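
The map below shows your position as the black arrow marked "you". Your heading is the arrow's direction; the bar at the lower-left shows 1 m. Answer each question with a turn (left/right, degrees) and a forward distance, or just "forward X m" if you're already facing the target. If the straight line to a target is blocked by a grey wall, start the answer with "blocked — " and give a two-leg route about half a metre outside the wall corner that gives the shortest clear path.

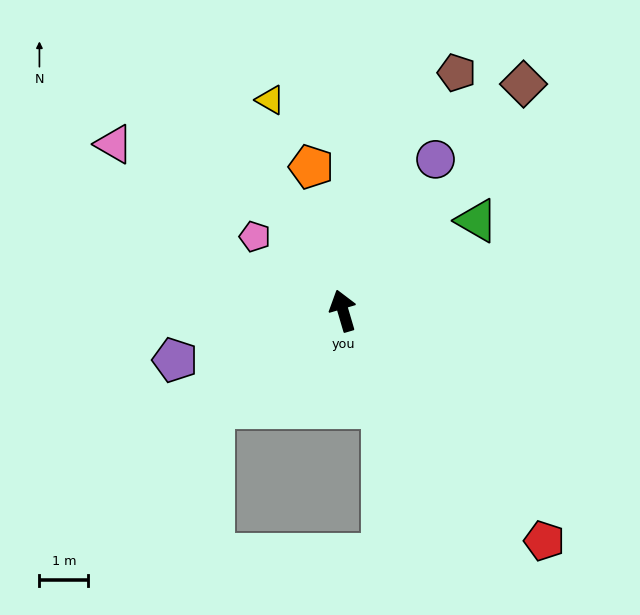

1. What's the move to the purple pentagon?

turn left 90°, forward 3.6 m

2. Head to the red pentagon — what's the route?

turn right 155°, forward 6.3 m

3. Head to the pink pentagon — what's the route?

turn left 34°, forward 2.4 m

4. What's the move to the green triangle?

turn right 72°, forward 3.3 m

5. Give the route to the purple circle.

turn right 48°, forward 3.6 m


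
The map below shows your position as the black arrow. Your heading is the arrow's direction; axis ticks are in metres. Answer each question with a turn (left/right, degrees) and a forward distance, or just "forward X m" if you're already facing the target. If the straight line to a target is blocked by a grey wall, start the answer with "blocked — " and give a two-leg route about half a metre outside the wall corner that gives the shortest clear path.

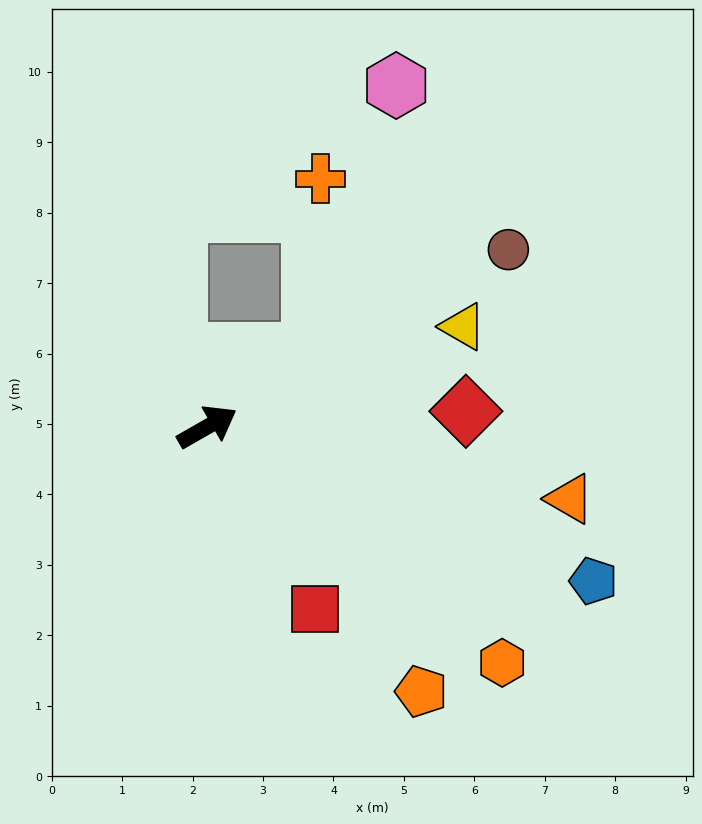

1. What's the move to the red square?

turn right 89°, forward 3.0 m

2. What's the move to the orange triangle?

turn right 41°, forward 5.2 m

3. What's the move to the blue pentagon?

turn right 52°, forward 5.9 m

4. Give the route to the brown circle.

forward 5.0 m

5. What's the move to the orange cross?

blocked — turn left 5°, forward 1.8 m, then turn left 52°, forward 2.5 m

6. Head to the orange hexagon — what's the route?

turn right 68°, forward 5.4 m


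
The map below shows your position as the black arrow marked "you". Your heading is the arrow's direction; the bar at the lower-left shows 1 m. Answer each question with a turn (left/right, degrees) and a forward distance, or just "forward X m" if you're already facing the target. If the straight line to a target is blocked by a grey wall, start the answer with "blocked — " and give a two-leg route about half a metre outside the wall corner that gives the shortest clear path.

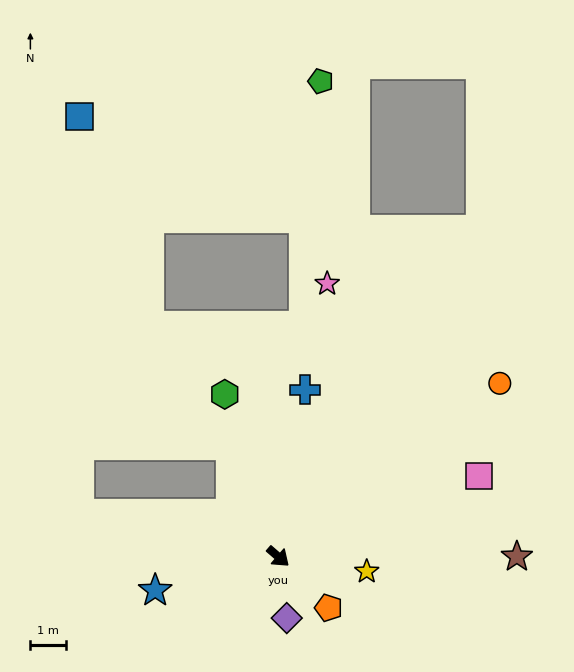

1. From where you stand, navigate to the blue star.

turn right 124°, forward 3.6 m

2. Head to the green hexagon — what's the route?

turn left 149°, forward 4.8 m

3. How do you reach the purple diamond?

turn right 41°, forward 1.7 m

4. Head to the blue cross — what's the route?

turn left 122°, forward 4.8 m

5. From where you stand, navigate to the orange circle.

turn left 79°, forward 7.9 m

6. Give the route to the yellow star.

turn left 31°, forward 2.5 m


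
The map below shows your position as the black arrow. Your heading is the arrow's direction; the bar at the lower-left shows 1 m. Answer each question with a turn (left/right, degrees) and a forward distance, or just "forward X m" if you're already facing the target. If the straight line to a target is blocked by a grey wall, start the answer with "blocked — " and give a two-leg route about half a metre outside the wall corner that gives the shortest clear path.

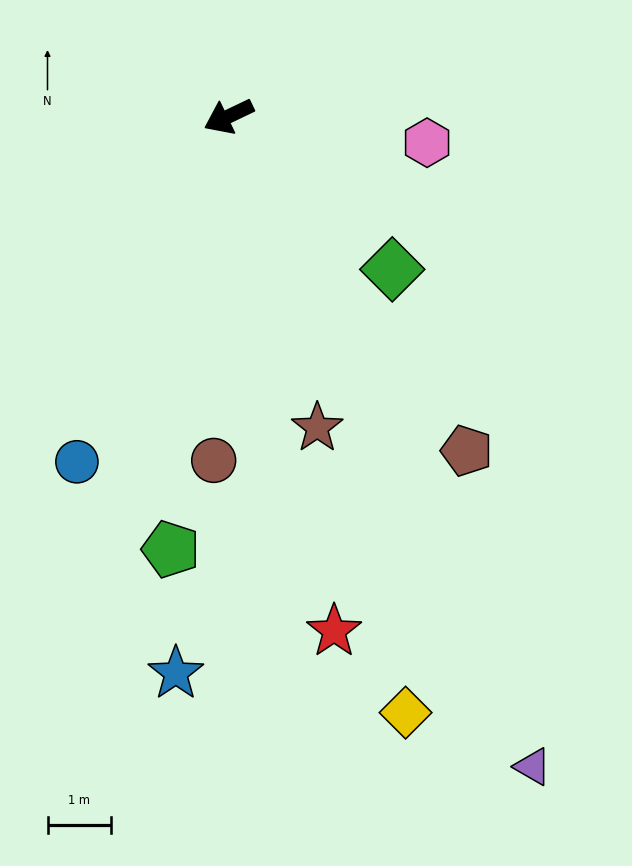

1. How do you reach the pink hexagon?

turn left 147°, forward 3.1 m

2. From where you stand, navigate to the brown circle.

turn left 62°, forward 5.4 m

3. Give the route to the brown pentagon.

turn left 100°, forward 6.4 m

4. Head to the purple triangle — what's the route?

turn left 89°, forward 11.2 m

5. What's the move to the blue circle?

turn left 41°, forward 5.9 m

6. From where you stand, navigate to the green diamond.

turn left 111°, forward 3.5 m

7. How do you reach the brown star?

turn left 80°, forward 5.1 m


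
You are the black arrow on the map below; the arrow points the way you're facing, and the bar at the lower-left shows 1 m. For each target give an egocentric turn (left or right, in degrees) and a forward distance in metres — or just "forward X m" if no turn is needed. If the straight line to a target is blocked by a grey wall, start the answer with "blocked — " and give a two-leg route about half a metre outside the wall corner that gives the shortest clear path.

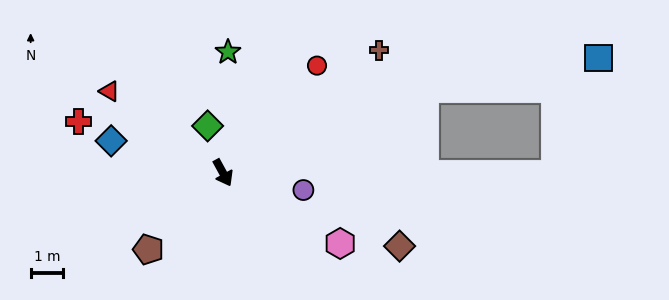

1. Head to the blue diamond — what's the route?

turn right 135°, forward 3.6 m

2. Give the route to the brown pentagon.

turn right 73°, forward 3.3 m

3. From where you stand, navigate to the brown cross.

turn left 99°, forward 6.1 m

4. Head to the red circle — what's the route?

turn left 110°, forward 4.4 m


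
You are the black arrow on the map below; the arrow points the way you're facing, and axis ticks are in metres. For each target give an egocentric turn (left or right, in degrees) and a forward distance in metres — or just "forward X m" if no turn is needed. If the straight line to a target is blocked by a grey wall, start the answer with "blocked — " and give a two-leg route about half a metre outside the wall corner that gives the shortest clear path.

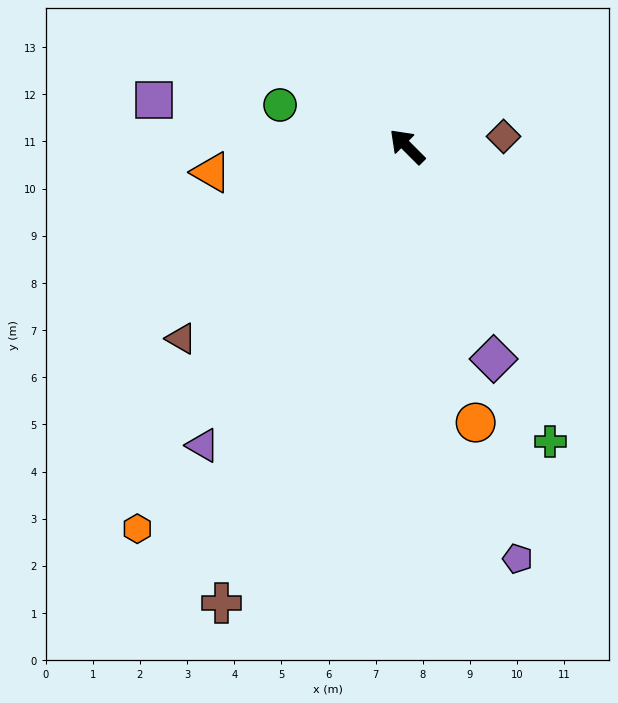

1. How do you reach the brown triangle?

turn left 85°, forward 6.3 m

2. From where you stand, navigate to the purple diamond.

turn left 157°, forward 4.9 m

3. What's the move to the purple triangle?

turn left 101°, forward 7.7 m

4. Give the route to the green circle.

turn left 27°, forward 2.8 m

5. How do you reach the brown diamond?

turn right 129°, forward 2.1 m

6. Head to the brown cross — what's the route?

turn left 113°, forward 10.5 m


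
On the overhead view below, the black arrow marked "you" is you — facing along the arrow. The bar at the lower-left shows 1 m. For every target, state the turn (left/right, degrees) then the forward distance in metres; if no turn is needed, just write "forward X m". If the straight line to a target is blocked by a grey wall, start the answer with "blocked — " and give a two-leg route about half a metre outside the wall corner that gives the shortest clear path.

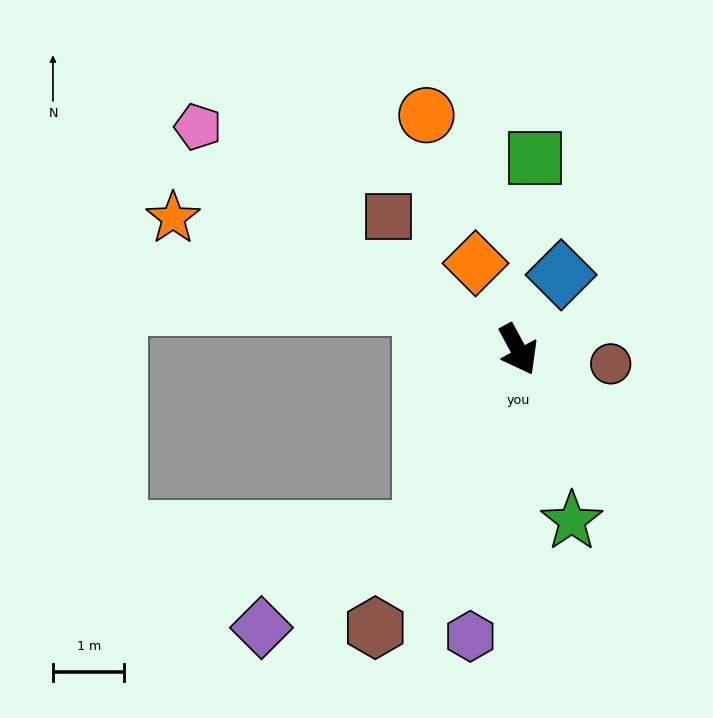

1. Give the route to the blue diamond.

turn left 122°, forward 1.2 m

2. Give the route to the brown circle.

turn left 53°, forward 1.3 m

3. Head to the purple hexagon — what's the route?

turn right 38°, forward 4.1 m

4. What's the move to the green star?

turn right 11°, forward 2.5 m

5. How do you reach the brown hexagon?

turn right 56°, forward 4.4 m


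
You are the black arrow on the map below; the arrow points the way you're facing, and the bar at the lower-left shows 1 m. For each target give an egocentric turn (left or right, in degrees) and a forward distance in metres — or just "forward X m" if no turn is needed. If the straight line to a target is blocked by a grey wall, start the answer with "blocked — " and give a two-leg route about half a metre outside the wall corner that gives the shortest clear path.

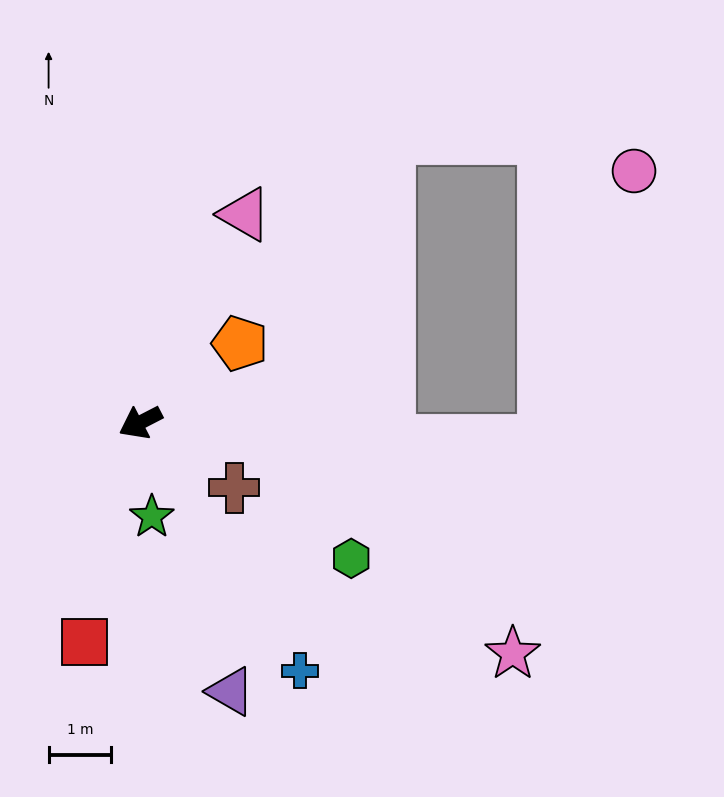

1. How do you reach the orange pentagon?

turn right 169°, forward 2.0 m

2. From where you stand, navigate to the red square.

turn left 48°, forward 3.6 m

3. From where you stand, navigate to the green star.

turn left 70°, forward 1.5 m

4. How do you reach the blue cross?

turn left 95°, forward 4.7 m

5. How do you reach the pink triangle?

turn right 144°, forward 3.7 m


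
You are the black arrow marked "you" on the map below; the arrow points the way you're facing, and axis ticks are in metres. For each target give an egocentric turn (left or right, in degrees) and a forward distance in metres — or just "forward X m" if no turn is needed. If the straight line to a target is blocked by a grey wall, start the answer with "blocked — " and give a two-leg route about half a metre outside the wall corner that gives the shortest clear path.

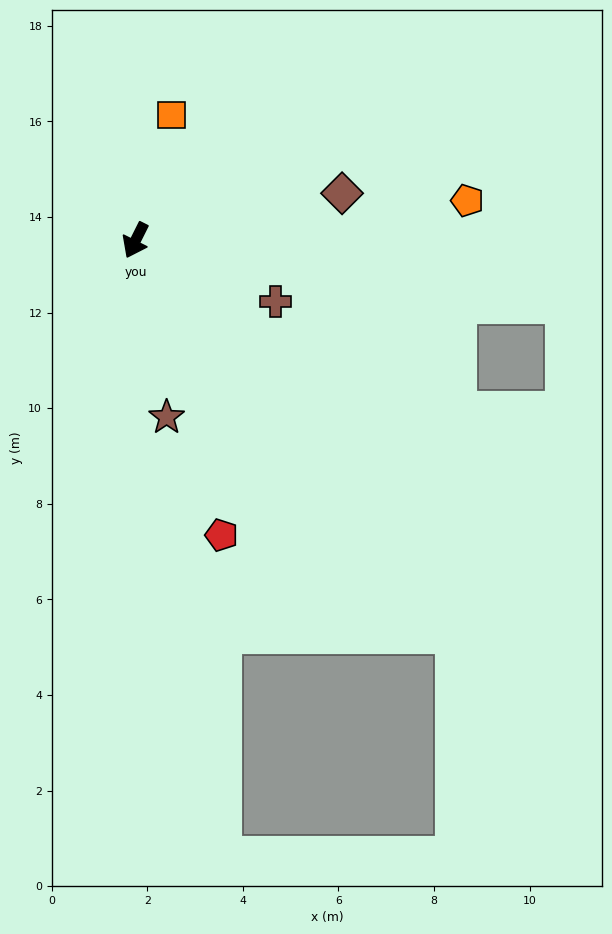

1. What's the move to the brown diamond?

turn left 129°, forward 4.4 m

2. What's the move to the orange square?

turn right 169°, forward 2.7 m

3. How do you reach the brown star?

turn left 37°, forward 3.8 m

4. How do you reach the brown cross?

turn left 93°, forward 3.2 m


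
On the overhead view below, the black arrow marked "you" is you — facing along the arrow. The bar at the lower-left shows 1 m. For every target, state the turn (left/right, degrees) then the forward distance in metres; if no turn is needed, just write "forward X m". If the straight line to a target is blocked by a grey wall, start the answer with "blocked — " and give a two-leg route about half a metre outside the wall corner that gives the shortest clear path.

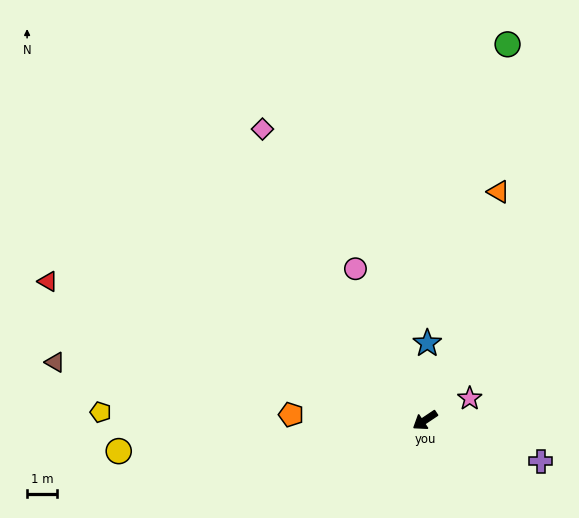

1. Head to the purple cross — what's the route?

turn left 127°, forward 4.1 m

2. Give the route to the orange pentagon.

turn right 36°, forward 4.5 m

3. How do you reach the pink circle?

turn right 99°, forward 5.6 m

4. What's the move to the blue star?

turn right 125°, forward 2.6 m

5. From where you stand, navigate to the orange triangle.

turn right 142°, forward 8.1 m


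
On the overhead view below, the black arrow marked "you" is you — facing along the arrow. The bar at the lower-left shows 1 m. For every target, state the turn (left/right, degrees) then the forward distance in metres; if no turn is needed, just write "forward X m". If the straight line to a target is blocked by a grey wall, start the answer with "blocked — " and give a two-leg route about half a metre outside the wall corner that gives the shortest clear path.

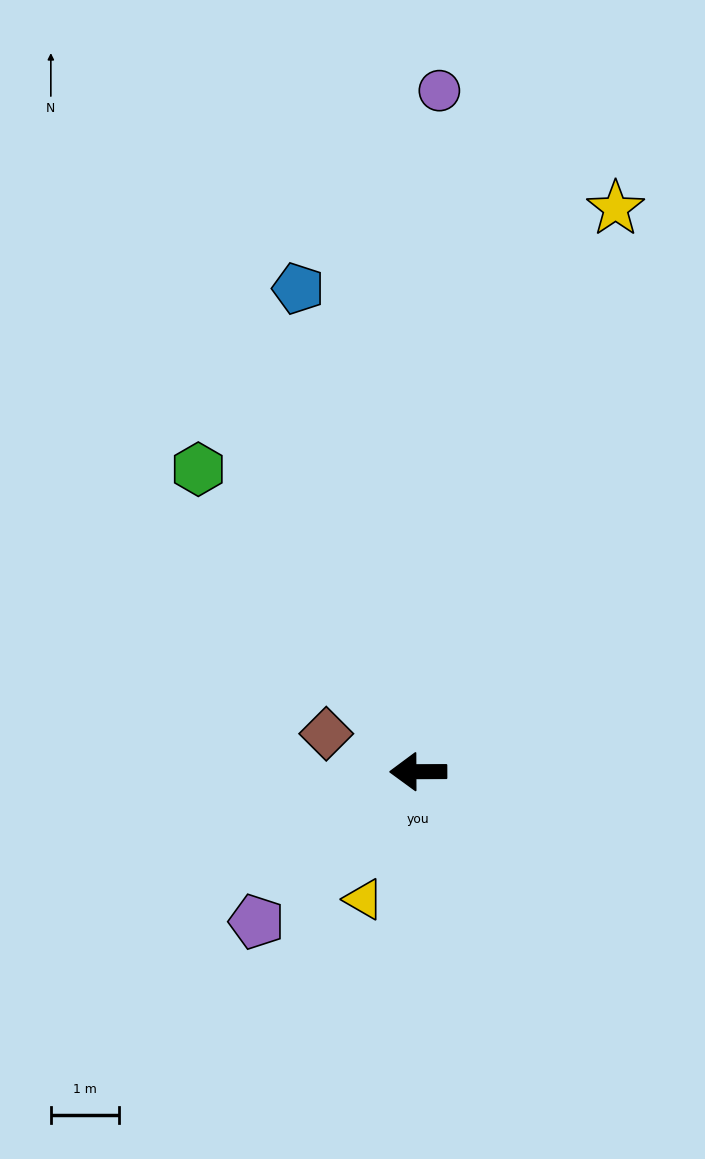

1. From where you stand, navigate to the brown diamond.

turn right 23°, forward 1.5 m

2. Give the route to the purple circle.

turn right 92°, forward 10.0 m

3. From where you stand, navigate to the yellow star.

turn right 110°, forward 8.8 m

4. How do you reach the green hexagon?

turn right 54°, forward 5.5 m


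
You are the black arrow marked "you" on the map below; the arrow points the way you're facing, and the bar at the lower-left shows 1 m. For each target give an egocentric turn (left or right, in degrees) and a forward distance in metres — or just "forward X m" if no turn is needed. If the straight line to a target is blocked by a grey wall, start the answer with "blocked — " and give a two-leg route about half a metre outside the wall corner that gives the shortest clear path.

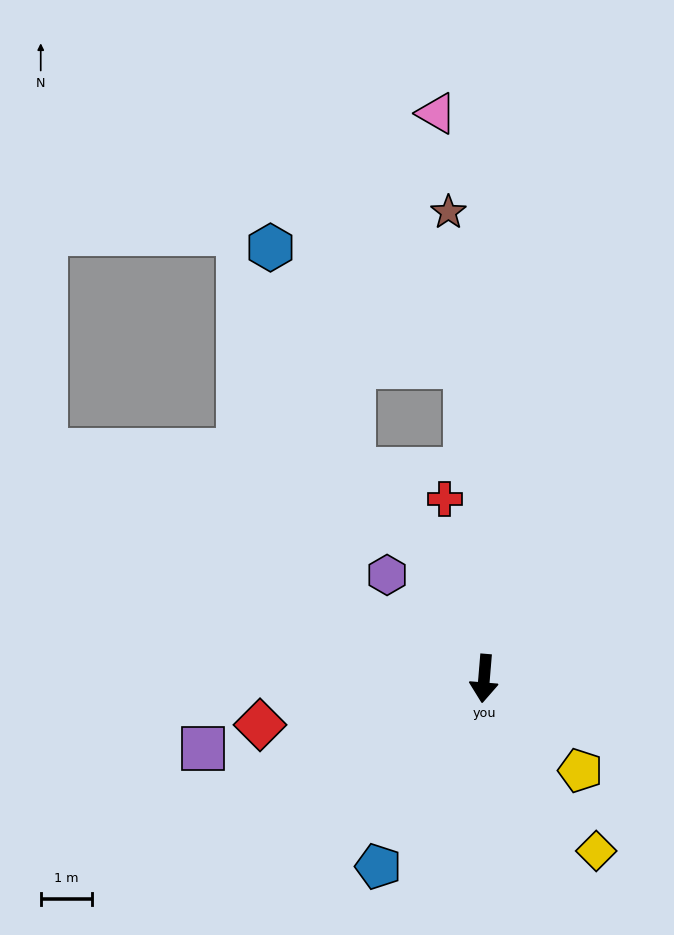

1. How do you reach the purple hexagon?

turn right 132°, forward 2.8 m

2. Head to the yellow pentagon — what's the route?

turn left 51°, forward 2.6 m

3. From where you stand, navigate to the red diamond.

turn right 74°, forward 4.5 m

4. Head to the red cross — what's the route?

turn right 163°, forward 3.6 m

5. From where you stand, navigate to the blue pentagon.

turn right 25°, forward 4.2 m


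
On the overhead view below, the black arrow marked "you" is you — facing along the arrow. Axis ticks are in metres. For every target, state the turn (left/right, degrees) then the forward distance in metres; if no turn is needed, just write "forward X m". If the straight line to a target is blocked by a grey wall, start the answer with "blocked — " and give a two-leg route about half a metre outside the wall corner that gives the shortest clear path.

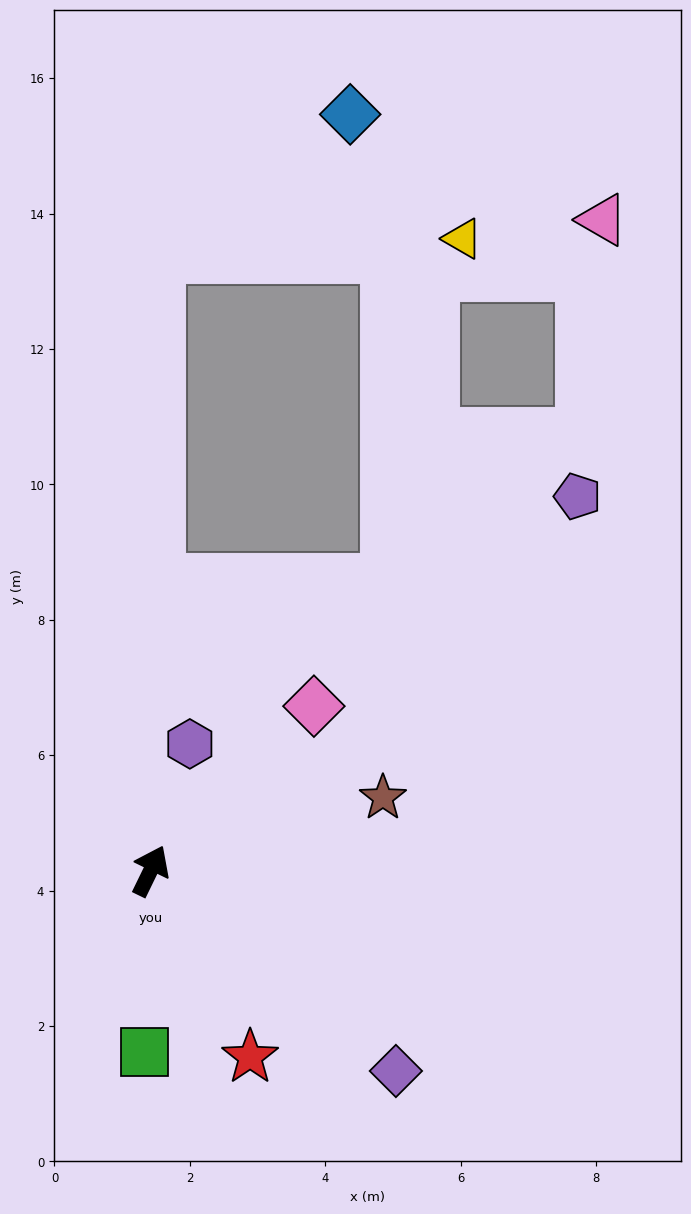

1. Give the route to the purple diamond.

turn right 103°, forward 4.7 m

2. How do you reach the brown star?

turn right 47°, forward 3.6 m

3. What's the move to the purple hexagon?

turn left 9°, forward 2.0 m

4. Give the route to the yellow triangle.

blocked — turn left 25°, forward 9.1 m, then turn right 86°, forward 4.5 m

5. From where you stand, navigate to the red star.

turn right 126°, forward 3.1 m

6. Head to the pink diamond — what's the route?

turn right 19°, forward 3.4 m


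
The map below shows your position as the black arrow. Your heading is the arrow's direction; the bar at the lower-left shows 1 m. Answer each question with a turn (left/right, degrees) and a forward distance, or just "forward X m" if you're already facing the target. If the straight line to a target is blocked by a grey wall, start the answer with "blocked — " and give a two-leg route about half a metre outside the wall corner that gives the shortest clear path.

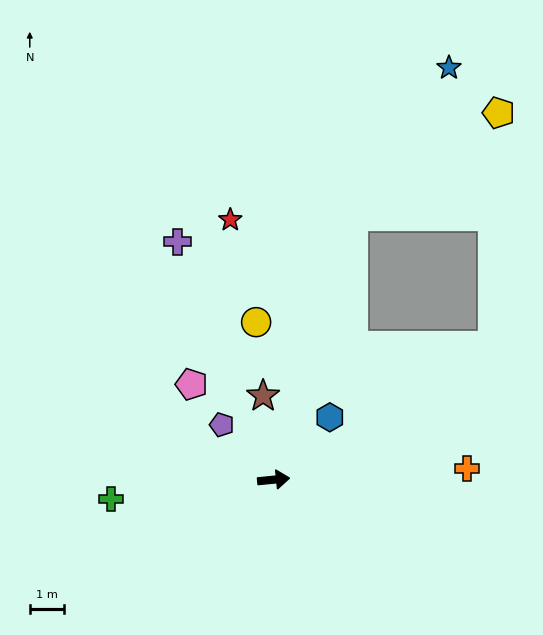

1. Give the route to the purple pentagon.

turn left 128°, forward 2.2 m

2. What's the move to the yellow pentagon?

blocked — turn left 68°, forward 8.0 m, then turn right 38°, forward 5.2 m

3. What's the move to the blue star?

blocked — turn left 68°, forward 8.0 m, then turn right 16°, forward 5.1 m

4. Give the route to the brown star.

turn left 92°, forward 2.5 m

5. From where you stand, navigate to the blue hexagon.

turn left 42°, forward 2.4 m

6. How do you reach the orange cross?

turn right 2°, forward 5.6 m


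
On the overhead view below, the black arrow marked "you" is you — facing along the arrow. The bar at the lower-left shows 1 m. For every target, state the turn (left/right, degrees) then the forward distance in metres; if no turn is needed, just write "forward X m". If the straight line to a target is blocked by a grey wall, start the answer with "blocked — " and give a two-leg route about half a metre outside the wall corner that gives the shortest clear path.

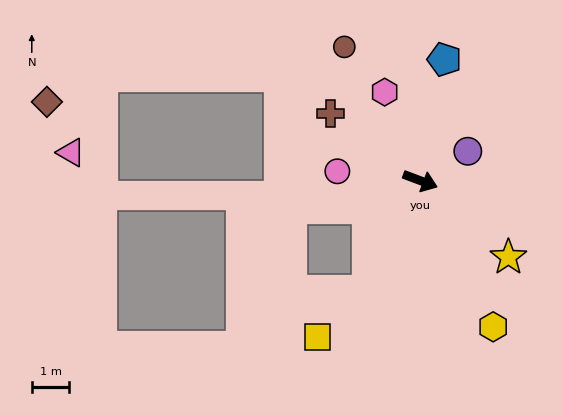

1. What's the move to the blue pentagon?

turn left 99°, forward 3.3 m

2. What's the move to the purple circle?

turn left 52°, forward 1.5 m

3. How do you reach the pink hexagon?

turn left 133°, forward 2.5 m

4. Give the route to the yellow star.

turn right 20°, forward 3.1 m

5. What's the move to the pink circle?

turn right 166°, forward 2.2 m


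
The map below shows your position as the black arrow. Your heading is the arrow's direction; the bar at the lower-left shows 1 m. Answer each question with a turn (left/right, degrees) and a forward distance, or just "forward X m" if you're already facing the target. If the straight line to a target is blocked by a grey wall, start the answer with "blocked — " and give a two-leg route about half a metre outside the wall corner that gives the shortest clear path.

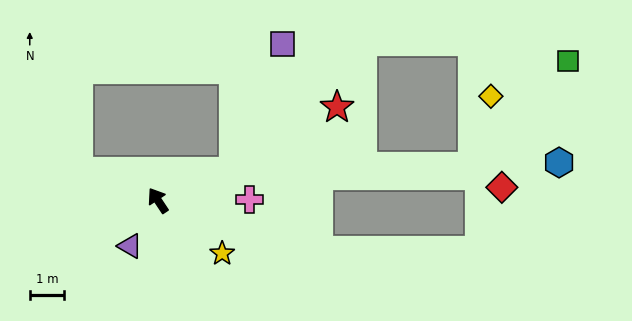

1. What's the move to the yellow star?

turn right 163°, forward 2.4 m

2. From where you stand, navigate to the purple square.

blocked — turn right 103°, forward 2.4 m, then turn left 49°, forward 4.0 m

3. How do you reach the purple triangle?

turn left 115°, forward 1.6 m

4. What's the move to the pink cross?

turn right 123°, forward 2.7 m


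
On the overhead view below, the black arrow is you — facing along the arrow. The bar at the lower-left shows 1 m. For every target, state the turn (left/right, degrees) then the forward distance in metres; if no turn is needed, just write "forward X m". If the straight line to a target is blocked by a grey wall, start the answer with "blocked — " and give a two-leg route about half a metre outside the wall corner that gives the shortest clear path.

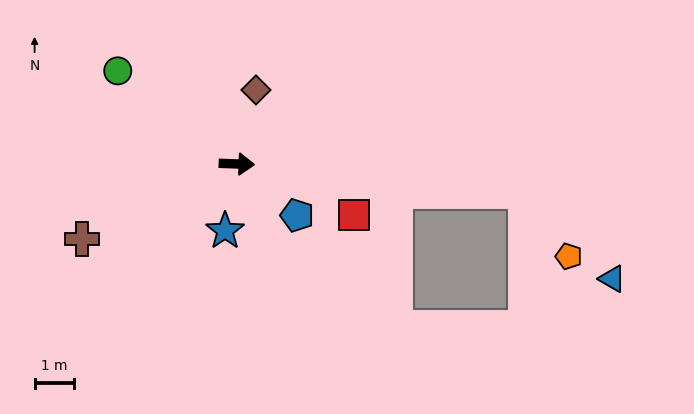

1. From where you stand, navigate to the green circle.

turn left 144°, forward 3.8 m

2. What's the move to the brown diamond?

turn left 78°, forward 1.9 m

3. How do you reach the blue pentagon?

turn right 38°, forward 2.0 m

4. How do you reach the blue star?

turn right 98°, forward 1.7 m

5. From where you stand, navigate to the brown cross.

turn right 152°, forward 4.3 m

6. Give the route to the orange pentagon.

blocked — turn right 3°, forward 7.3 m, then turn right 51°, forward 2.0 m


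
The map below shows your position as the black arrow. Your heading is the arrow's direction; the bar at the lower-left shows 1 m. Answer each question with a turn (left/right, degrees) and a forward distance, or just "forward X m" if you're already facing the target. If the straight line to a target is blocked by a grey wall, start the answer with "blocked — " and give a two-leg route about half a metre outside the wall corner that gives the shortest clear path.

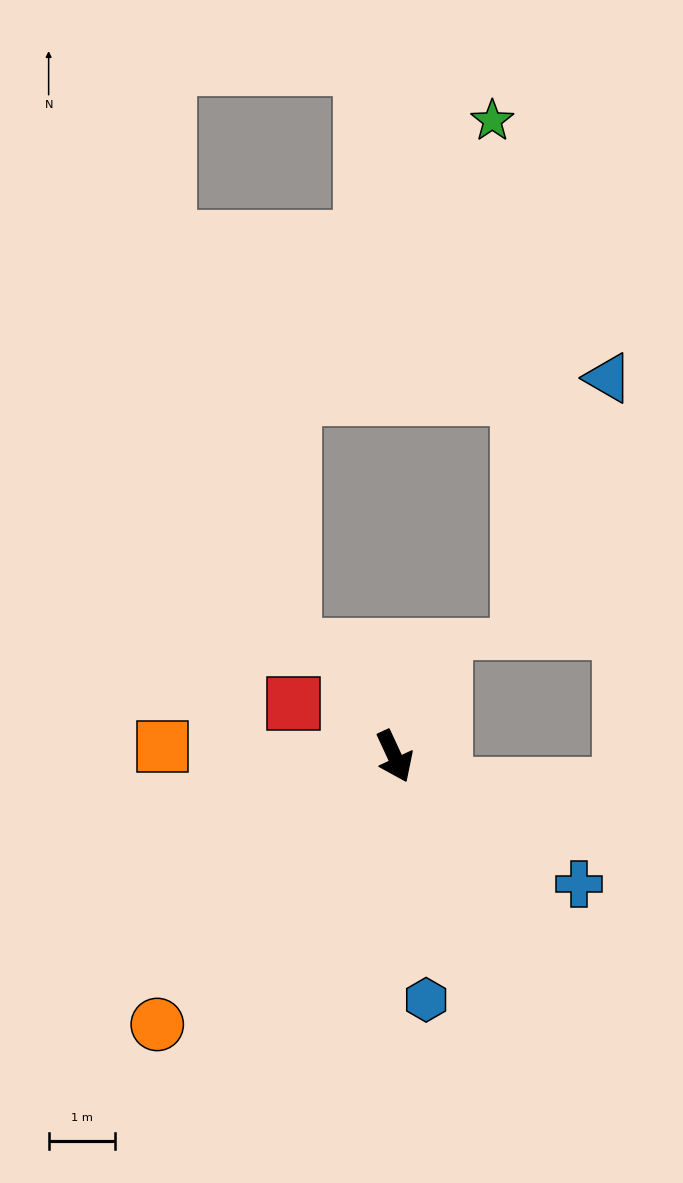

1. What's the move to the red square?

turn right 143°, forward 1.7 m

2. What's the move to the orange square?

turn right 117°, forward 3.5 m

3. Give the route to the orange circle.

turn right 66°, forward 5.4 m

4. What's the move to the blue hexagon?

turn right 17°, forward 3.7 m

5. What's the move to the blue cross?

turn left 31°, forward 3.4 m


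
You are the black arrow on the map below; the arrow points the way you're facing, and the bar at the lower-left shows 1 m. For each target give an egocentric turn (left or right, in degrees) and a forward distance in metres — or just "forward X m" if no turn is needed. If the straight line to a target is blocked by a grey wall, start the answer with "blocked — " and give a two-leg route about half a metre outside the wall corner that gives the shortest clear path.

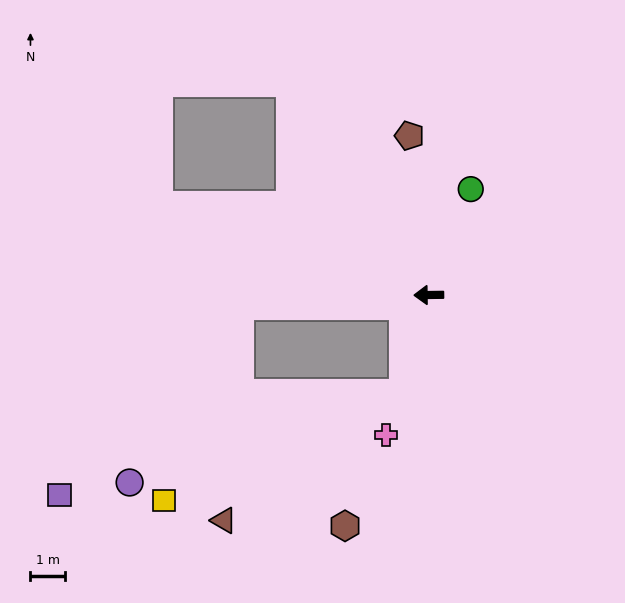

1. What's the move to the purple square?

blocked — turn left 3°, forward 5.5 m, then turn left 43°, forward 7.7 m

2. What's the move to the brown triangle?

blocked — turn left 75°, forward 3.0 m, then turn right 40°, forward 6.5 m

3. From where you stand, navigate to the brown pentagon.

turn right 84°, forward 4.7 m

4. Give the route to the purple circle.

blocked — turn left 75°, forward 3.0 m, then turn right 58°, forward 8.5 m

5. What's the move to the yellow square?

blocked — turn left 75°, forward 3.0 m, then turn right 52°, forward 7.7 m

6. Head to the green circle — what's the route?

turn right 112°, forward 3.3 m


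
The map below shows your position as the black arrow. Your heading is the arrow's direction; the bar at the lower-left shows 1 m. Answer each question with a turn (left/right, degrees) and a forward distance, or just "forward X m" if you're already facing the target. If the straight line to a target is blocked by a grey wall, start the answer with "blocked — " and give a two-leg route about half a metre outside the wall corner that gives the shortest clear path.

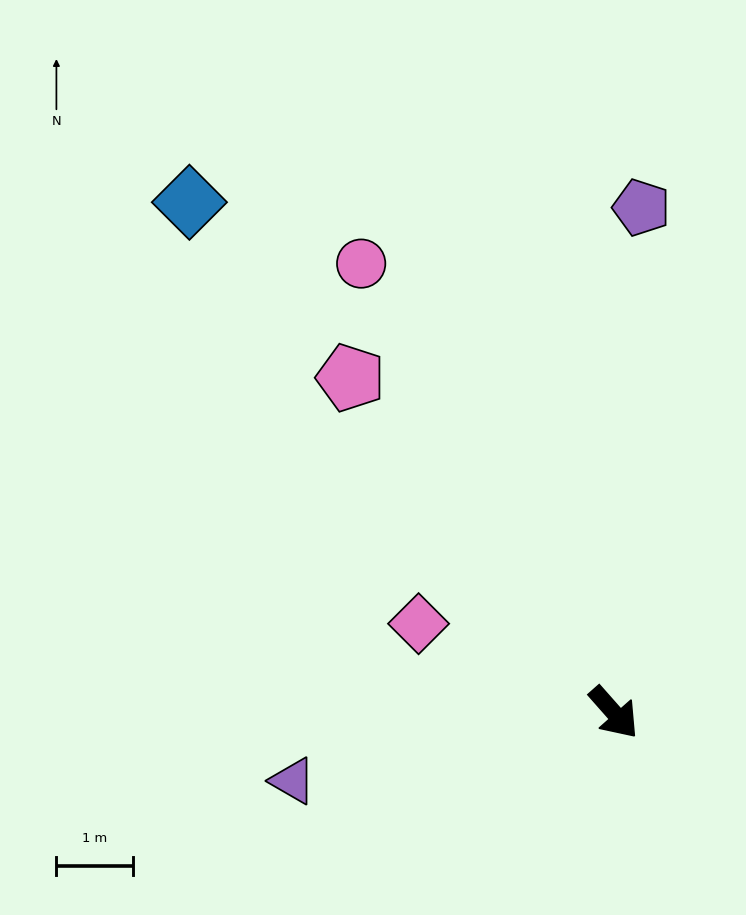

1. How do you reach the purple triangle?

turn right 119°, forward 4.3 m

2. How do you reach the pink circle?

turn left 168°, forward 6.7 m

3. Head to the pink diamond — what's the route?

turn right 156°, forward 2.8 m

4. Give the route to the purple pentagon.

turn left 135°, forward 6.6 m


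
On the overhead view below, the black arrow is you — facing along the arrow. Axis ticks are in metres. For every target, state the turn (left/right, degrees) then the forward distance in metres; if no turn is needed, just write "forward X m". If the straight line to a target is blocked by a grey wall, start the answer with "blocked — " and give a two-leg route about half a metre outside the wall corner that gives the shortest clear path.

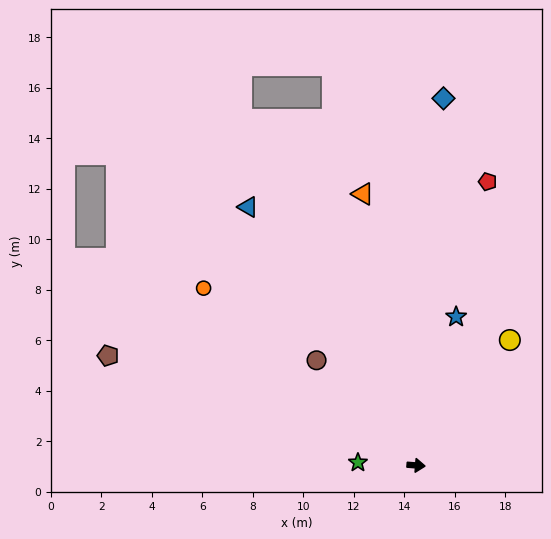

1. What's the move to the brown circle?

turn left 138°, forward 5.7 m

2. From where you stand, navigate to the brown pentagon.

turn left 165°, forward 13.0 m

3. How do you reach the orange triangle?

turn left 106°, forward 11.0 m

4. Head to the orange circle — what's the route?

turn left 145°, forward 11.0 m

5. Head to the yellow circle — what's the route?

turn left 58°, forward 6.2 m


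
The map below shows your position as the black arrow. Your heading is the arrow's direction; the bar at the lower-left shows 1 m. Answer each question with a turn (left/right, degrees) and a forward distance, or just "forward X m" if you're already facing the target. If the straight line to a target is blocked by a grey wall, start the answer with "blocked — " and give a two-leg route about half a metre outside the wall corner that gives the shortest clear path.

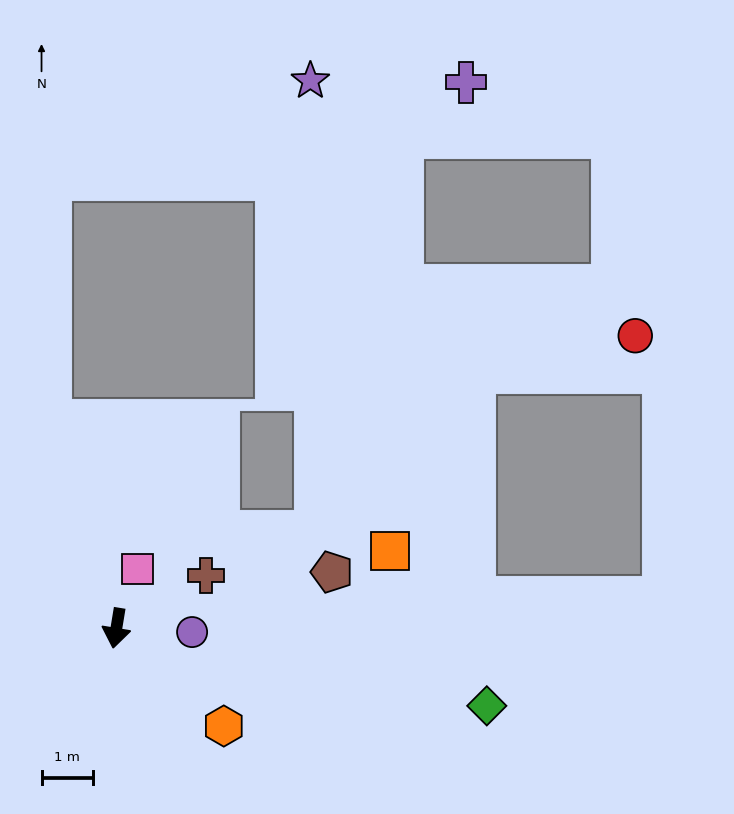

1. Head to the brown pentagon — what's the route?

turn left 114°, forward 4.3 m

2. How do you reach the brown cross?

turn left 130°, forward 2.0 m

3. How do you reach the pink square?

turn left 170°, forward 1.2 m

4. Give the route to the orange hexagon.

turn left 57°, forward 2.8 m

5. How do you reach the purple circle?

turn left 96°, forward 1.5 m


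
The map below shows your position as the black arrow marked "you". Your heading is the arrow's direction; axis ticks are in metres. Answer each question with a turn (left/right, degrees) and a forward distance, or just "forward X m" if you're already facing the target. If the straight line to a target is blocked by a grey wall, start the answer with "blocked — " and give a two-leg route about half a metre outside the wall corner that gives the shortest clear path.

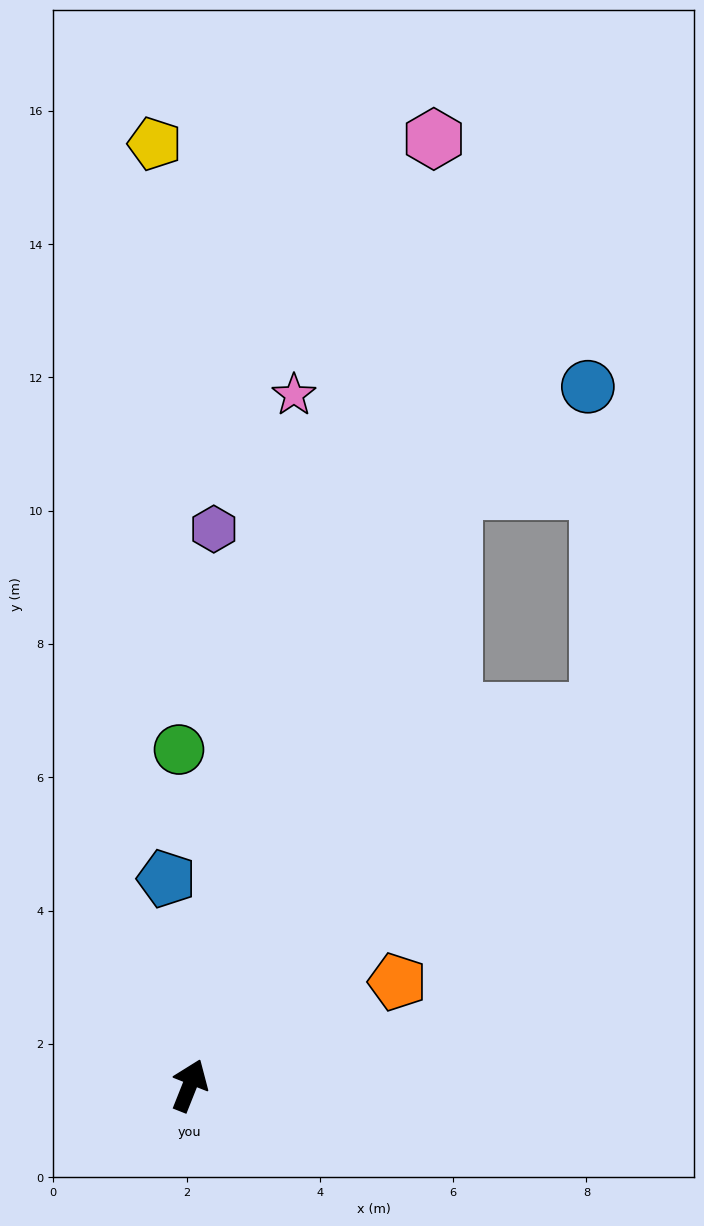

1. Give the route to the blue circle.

blocked — turn right 2°, forward 9.8 m, then turn right 29°, forward 2.5 m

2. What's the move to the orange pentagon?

turn right 42°, forward 3.5 m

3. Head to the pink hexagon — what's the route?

turn left 7°, forward 14.7 m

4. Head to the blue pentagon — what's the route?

turn left 28°, forward 3.1 m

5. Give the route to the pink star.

turn left 13°, forward 10.5 m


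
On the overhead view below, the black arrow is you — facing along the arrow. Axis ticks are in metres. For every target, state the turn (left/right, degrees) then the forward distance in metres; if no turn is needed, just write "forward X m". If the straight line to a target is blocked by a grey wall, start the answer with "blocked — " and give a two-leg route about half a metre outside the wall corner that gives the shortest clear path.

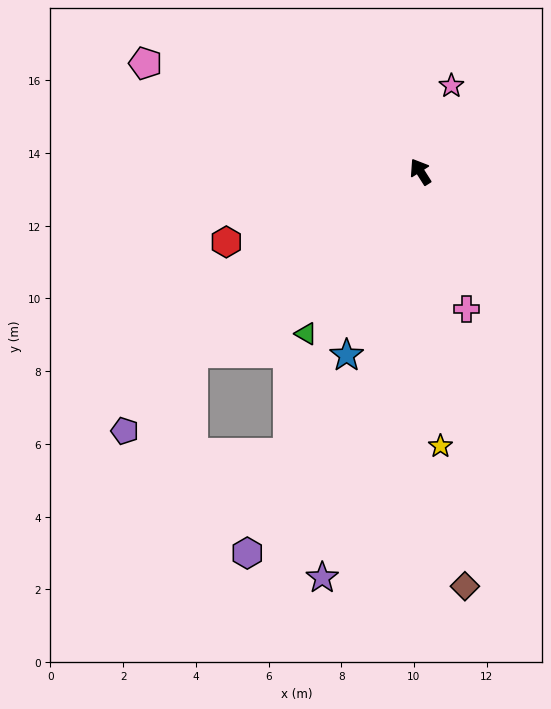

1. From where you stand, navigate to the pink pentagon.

turn left 36°, forward 8.1 m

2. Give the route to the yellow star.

turn left 152°, forward 7.6 m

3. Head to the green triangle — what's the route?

turn left 112°, forward 5.5 m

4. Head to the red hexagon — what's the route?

turn left 78°, forward 5.7 m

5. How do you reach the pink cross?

turn left 166°, forward 4.0 m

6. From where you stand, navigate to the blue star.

turn left 126°, forward 5.4 m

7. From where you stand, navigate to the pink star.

turn right 52°, forward 2.5 m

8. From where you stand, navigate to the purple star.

turn left 134°, forward 11.5 m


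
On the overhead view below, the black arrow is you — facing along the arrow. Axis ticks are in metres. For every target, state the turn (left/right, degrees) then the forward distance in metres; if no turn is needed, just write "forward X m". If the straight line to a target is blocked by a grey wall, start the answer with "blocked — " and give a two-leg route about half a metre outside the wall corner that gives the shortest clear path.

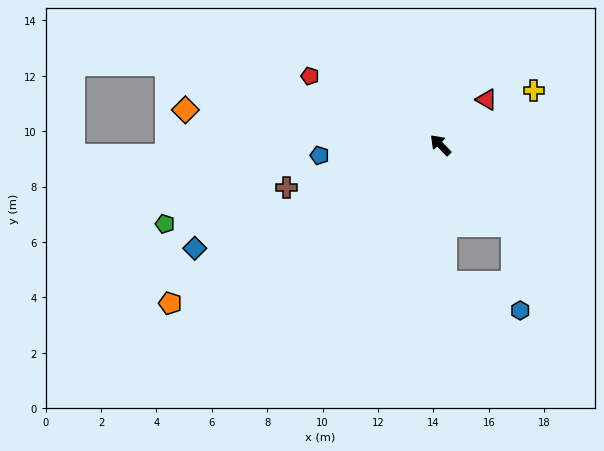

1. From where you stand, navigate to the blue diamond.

turn left 69°, forward 9.6 m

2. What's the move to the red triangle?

turn right 89°, forward 2.3 m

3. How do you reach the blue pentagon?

turn left 51°, forward 4.4 m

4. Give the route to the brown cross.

turn left 61°, forward 5.8 m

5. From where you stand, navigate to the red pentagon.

turn left 18°, forward 5.3 m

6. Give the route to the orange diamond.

turn left 38°, forward 9.3 m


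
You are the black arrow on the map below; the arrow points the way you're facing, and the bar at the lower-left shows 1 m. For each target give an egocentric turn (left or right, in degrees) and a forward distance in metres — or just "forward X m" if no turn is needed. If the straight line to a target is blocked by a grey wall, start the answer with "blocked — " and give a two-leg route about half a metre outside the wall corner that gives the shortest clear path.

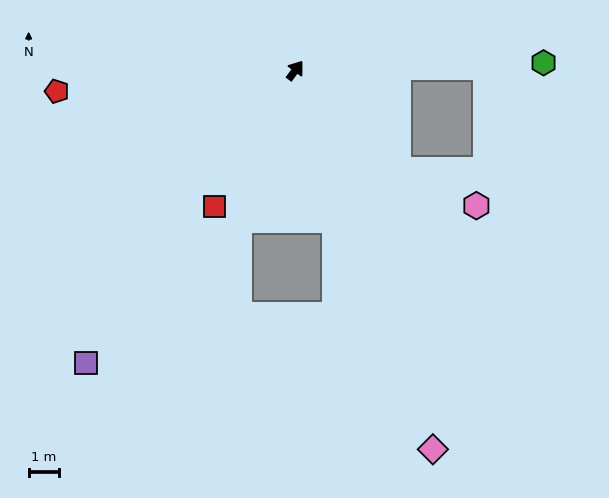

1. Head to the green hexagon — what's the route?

turn right 52°, forward 8.2 m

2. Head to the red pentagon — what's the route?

turn left 132°, forward 7.9 m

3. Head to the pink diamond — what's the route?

turn right 124°, forward 13.4 m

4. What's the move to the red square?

turn right 174°, forward 5.2 m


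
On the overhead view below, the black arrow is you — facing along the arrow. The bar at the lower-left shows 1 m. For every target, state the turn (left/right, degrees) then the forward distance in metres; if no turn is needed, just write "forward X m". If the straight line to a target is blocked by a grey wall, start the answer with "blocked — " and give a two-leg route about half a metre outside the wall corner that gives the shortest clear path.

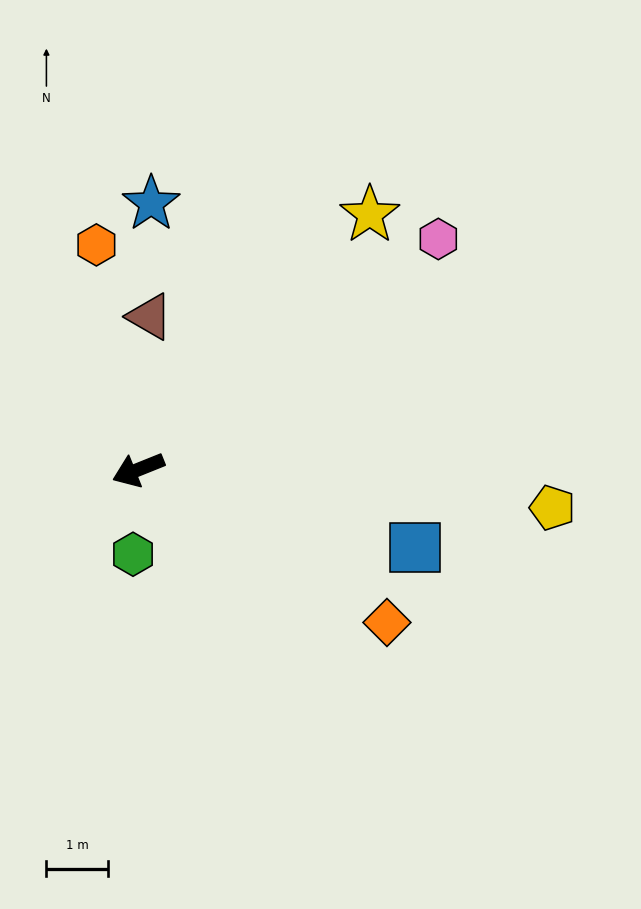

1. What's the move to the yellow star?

turn right 154°, forward 5.6 m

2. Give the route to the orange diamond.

turn left 127°, forward 4.7 m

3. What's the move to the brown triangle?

turn right 116°, forward 2.5 m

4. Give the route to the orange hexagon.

turn right 101°, forward 3.7 m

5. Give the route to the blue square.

turn left 142°, forward 4.7 m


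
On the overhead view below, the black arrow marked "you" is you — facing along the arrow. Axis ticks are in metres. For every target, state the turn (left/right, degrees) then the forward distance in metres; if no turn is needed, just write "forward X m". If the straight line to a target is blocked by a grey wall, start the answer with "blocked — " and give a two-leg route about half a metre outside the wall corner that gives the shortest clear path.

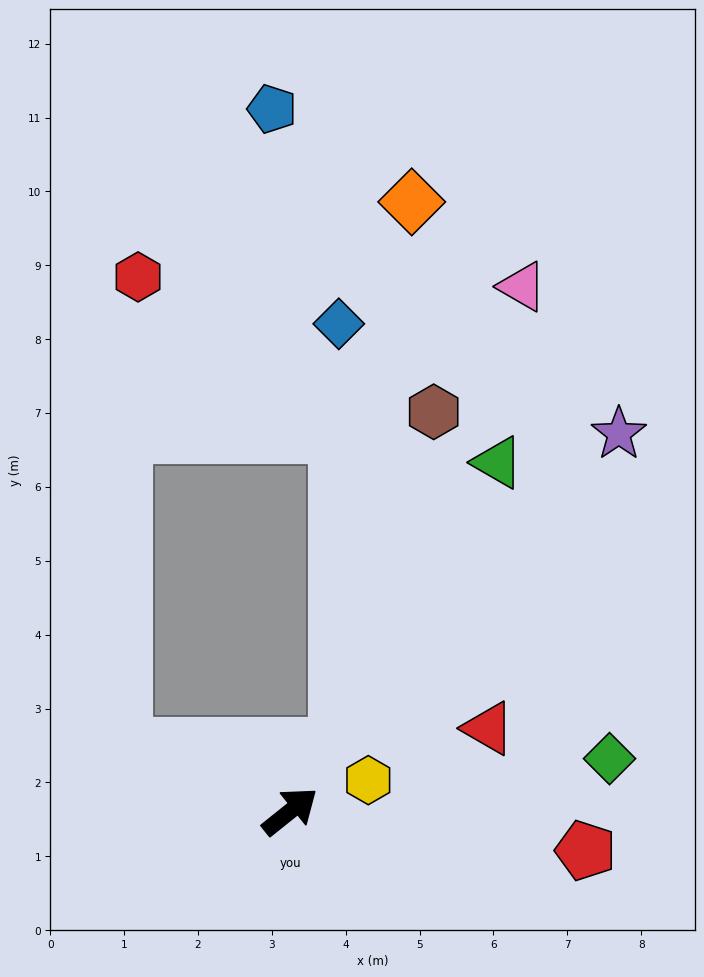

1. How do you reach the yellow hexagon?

turn right 17°, forward 1.1 m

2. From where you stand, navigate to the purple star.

turn left 10°, forward 6.8 m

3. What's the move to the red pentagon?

turn right 46°, forward 4.0 m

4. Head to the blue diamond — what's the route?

blocked — turn left 13°, forward 1.1 m, then turn left 39°, forward 5.8 m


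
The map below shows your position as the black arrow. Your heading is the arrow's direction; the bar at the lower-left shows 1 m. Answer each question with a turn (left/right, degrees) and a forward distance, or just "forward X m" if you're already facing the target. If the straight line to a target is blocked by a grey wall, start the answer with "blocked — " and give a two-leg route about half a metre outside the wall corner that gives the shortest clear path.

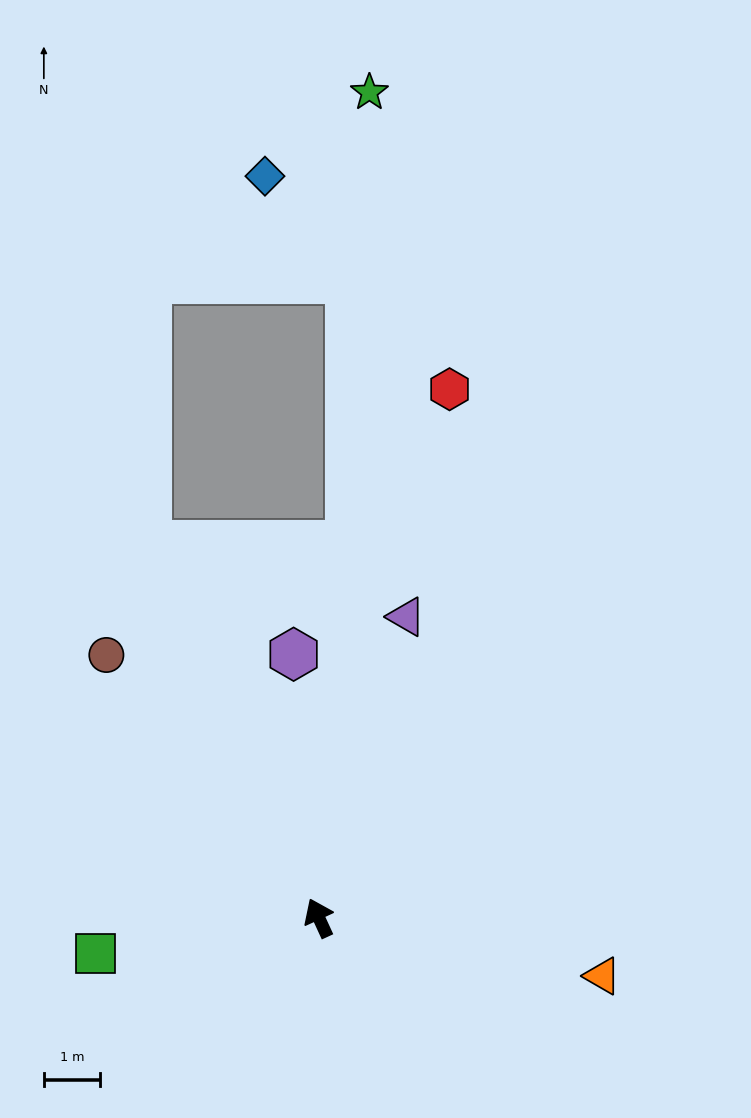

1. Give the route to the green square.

turn left 74°, forward 4.0 m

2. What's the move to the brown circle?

turn left 14°, forward 6.0 m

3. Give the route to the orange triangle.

turn right 126°, forward 5.2 m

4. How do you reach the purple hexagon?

turn right 19°, forward 4.7 m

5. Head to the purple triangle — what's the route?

turn right 41°, forward 5.6 m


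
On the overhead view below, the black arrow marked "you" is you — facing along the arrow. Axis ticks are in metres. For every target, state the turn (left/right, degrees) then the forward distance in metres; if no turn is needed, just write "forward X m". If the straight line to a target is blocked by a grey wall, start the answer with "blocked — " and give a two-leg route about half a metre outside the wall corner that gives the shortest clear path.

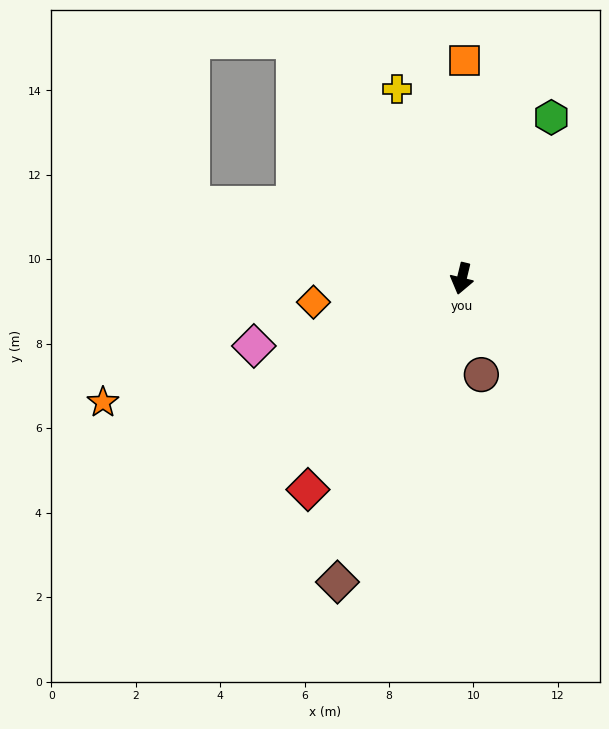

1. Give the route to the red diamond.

turn right 23°, forward 6.2 m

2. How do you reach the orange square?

turn right 167°, forward 5.2 m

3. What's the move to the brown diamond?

turn right 9°, forward 7.8 m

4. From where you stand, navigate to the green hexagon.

turn left 165°, forward 4.4 m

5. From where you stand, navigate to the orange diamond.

turn right 67°, forward 3.6 m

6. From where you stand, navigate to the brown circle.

turn left 25°, forward 2.3 m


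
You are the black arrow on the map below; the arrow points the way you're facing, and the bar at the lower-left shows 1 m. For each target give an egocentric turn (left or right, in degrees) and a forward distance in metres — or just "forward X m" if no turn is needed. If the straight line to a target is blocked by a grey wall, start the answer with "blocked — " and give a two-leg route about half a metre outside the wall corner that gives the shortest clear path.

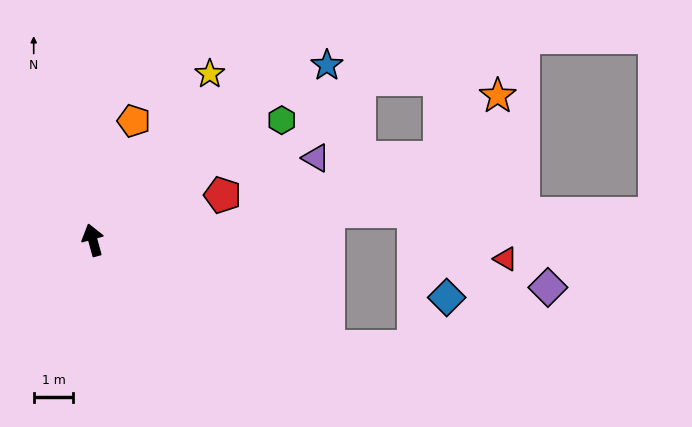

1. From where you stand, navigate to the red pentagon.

turn right 86°, forward 3.5 m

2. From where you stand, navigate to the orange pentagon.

turn right 34°, forward 3.2 m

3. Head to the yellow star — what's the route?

turn right 51°, forward 5.1 m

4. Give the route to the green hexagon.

turn right 73°, forward 5.6 m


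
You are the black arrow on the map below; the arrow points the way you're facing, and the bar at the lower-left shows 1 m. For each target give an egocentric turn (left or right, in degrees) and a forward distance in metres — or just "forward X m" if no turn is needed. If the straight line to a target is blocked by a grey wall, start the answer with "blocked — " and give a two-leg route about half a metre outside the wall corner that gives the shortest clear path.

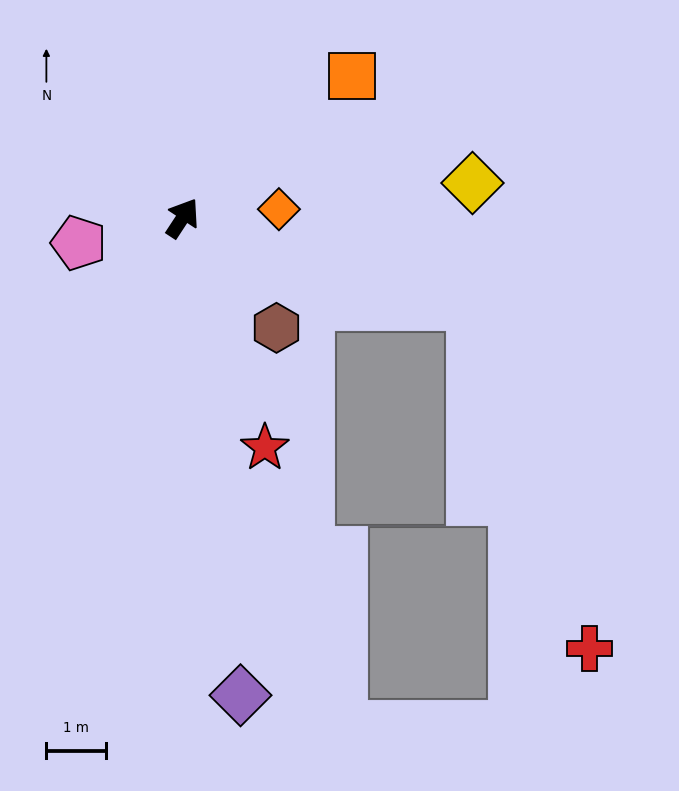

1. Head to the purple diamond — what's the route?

turn right 140°, forward 8.1 m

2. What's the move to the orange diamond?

turn right 52°, forward 1.6 m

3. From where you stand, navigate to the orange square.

turn right 17°, forward 3.7 m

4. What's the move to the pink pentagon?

turn left 137°, forward 1.8 m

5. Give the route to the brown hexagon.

turn right 106°, forward 2.4 m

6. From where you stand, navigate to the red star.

turn right 127°, forward 4.1 m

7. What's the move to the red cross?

blocked — turn right 74°, forward 5.1 m, then turn right 54°, forward 6.1 m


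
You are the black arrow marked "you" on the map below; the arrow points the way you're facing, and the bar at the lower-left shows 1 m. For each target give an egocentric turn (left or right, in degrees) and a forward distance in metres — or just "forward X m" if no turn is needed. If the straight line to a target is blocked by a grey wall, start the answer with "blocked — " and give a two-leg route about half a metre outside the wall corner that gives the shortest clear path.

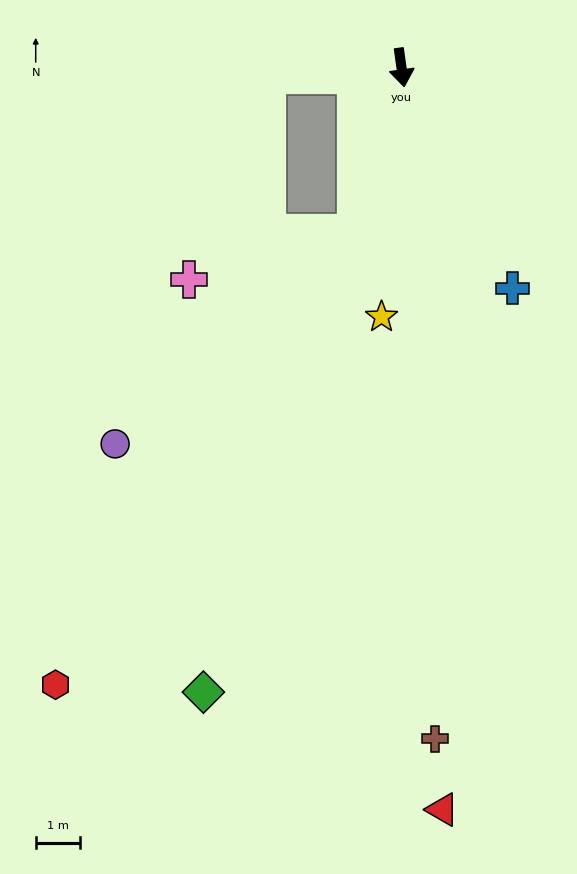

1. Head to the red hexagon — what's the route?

blocked — turn right 23°, forward 3.9 m, then turn right 19°, forward 12.2 m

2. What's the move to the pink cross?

blocked — turn right 23°, forward 3.9 m, then turn right 60°, forward 3.9 m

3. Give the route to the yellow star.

turn right 13°, forward 5.6 m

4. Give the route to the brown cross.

turn right 5°, forward 15.1 m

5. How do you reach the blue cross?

turn left 19°, forward 5.6 m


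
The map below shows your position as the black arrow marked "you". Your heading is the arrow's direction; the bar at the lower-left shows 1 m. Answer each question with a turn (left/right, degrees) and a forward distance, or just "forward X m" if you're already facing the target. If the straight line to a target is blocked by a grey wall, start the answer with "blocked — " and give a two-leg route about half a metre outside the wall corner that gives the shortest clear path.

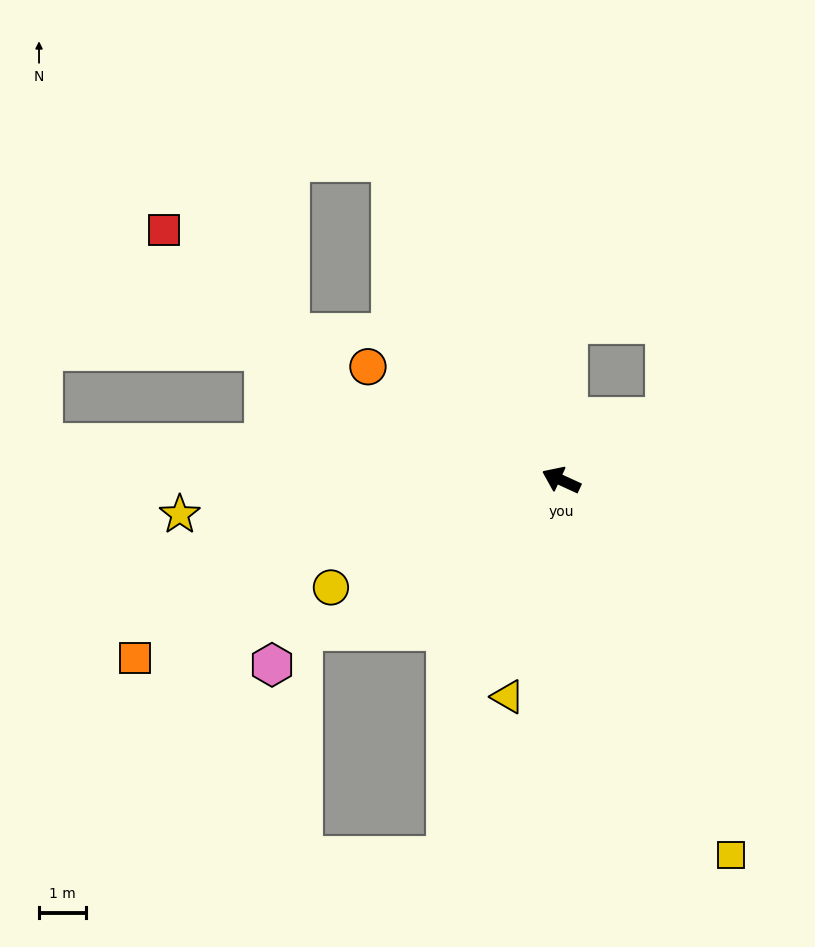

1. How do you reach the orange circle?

turn right 6°, forward 4.8 m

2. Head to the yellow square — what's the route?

turn left 139°, forward 8.8 m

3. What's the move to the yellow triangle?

turn left 101°, forward 4.8 m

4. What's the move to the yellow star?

turn left 30°, forward 8.2 m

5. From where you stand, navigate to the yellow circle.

turn left 50°, forward 5.5 m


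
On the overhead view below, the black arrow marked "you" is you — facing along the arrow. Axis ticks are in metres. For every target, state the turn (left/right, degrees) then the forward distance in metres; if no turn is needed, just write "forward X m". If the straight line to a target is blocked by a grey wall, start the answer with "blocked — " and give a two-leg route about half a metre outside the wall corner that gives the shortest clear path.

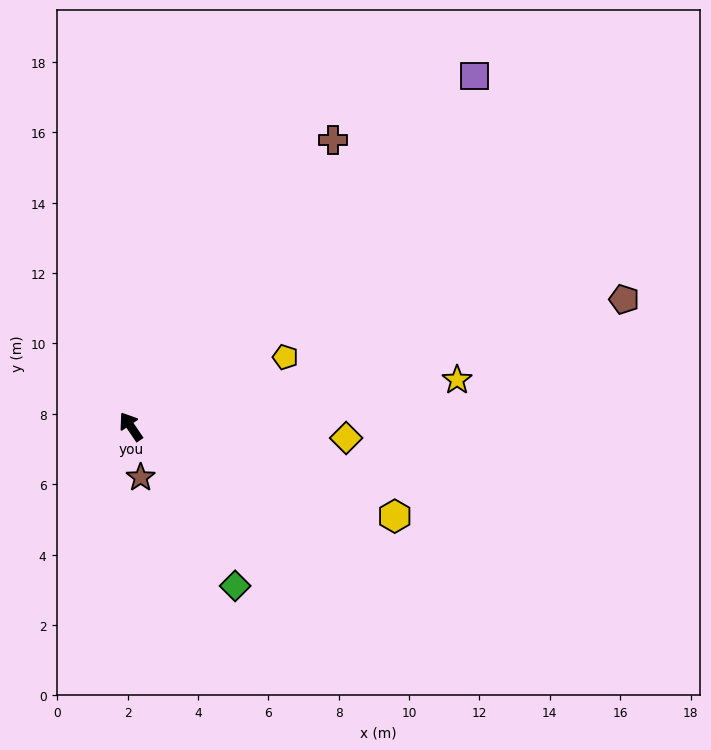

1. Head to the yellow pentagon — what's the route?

turn right 100°, forward 4.8 m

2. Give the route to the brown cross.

turn right 69°, forward 10.0 m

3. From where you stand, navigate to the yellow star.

turn right 116°, forward 9.4 m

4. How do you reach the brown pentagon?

turn right 110°, forward 14.5 m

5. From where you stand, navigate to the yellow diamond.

turn right 127°, forward 6.1 m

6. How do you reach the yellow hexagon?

turn right 143°, forward 7.9 m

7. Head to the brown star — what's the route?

turn left 157°, forward 1.5 m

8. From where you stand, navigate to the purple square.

turn right 79°, forward 14.0 m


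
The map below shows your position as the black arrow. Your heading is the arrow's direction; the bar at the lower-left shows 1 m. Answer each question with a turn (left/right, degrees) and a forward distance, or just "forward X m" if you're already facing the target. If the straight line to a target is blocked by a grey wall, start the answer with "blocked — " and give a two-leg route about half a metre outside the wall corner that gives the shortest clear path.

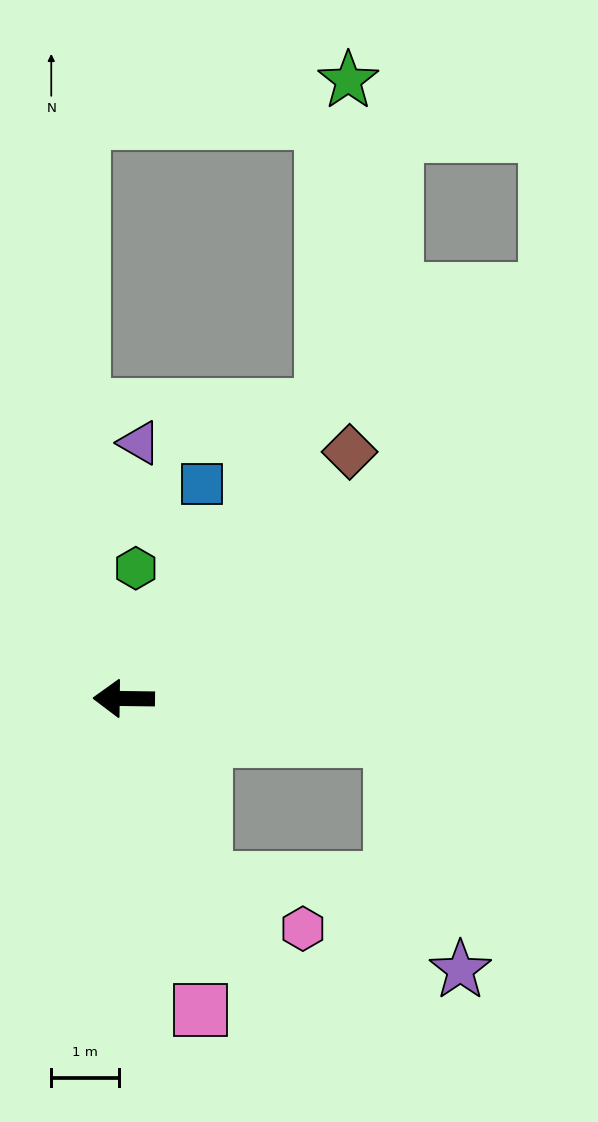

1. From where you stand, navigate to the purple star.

blocked — turn left 172°, forward 4.0 m, then turn right 65°, forward 3.6 m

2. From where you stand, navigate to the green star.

blocked — turn right 124°, forward 5.2 m, then turn left 30°, forward 4.8 m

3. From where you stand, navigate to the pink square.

turn left 105°, forward 4.7 m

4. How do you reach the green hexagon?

turn right 95°, forward 1.9 m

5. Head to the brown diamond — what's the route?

turn right 132°, forward 4.9 m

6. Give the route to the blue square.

turn right 109°, forward 3.4 m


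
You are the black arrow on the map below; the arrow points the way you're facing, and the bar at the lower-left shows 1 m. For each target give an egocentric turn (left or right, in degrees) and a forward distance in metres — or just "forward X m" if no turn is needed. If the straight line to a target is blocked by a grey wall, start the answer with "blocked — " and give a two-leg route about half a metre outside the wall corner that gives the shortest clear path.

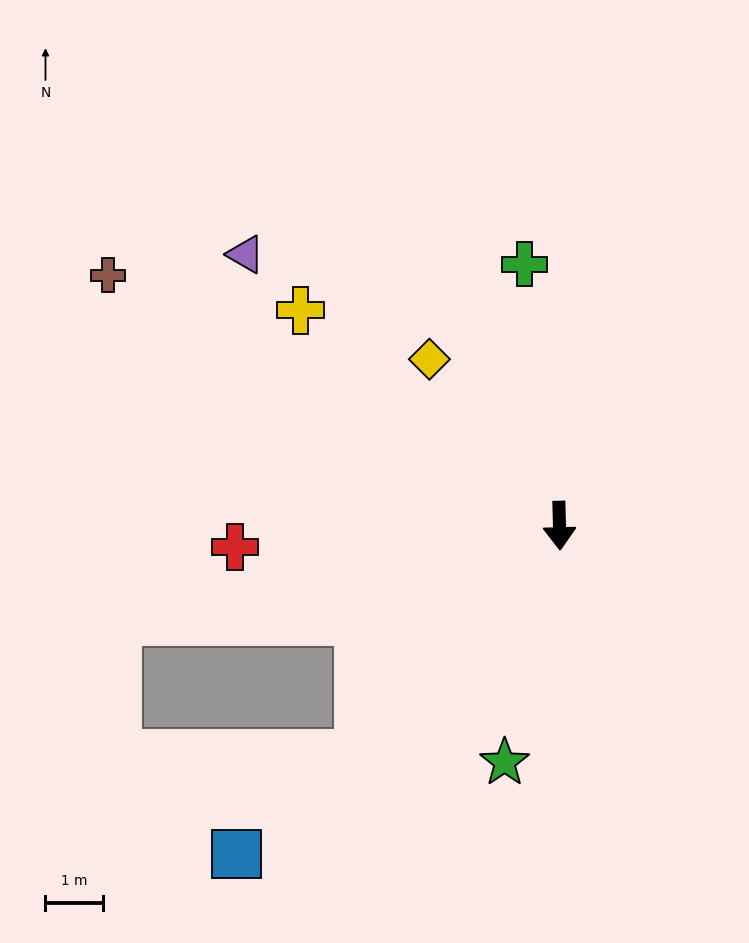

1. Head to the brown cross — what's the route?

turn right 121°, forward 8.9 m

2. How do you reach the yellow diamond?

turn right 144°, forward 3.7 m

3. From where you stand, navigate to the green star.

turn right 15°, forward 4.2 m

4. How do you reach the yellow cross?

turn right 131°, forward 5.8 m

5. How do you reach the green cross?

turn right 174°, forward 4.6 m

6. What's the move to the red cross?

turn right 88°, forward 5.6 m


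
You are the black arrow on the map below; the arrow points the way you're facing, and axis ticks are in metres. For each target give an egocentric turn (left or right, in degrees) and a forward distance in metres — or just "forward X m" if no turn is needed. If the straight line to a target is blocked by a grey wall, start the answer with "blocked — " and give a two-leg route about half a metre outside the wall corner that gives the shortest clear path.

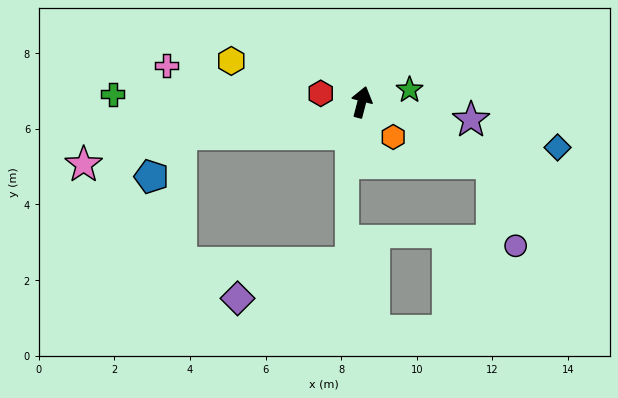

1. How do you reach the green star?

turn right 61°, forward 1.3 m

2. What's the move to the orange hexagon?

turn right 123°, forward 1.2 m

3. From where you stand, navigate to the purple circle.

blocked — turn right 100°, forward 3.8 m, then turn right 50°, forward 2.3 m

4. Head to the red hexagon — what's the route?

turn left 93°, forward 1.1 m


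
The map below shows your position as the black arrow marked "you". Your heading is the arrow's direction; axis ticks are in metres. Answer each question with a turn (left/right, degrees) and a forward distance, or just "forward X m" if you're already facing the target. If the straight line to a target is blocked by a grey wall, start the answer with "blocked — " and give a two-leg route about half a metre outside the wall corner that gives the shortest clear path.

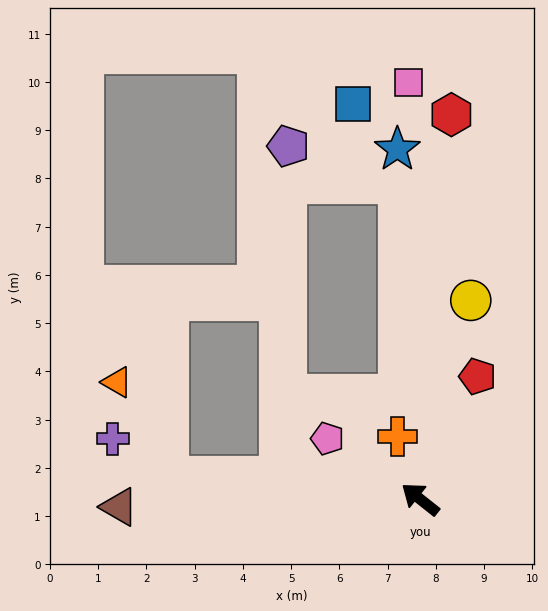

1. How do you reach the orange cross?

turn right 32°, forward 1.4 m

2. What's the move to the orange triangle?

blocked — turn left 33°, forward 5.3 m, then turn right 56°, forward 2.2 m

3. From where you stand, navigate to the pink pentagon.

turn left 5°, forward 2.3 m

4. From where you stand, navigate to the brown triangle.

turn left 40°, forward 6.2 m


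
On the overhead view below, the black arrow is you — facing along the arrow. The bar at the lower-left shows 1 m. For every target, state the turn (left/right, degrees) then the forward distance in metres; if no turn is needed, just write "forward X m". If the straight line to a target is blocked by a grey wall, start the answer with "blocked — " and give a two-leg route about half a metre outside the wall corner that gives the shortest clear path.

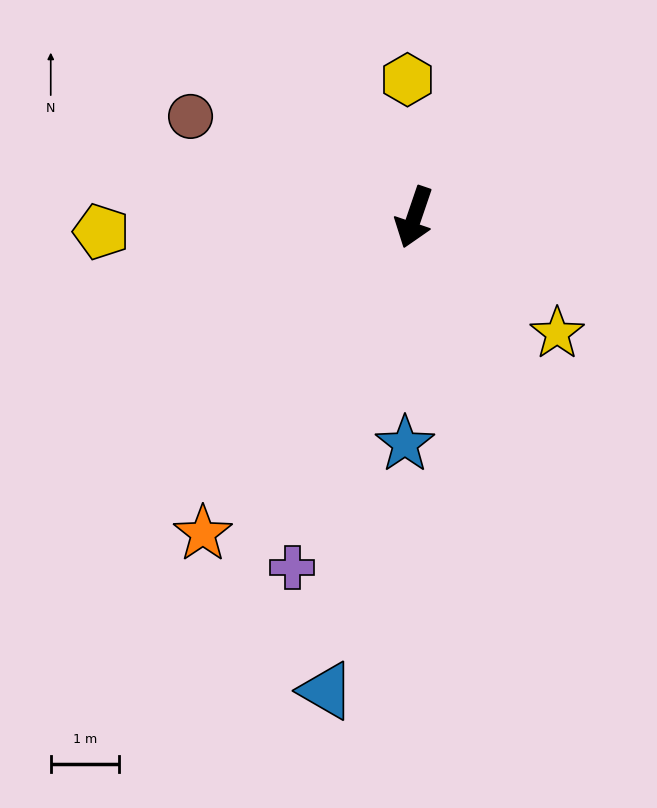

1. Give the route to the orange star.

turn right 15°, forward 5.6 m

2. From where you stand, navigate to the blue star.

turn left 16°, forward 3.3 m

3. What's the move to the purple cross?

forward 5.5 m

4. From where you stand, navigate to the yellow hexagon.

turn right 158°, forward 2.0 m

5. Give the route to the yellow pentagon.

turn right 69°, forward 4.6 m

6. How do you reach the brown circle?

turn right 95°, forward 3.6 m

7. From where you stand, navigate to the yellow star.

turn left 70°, forward 2.7 m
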